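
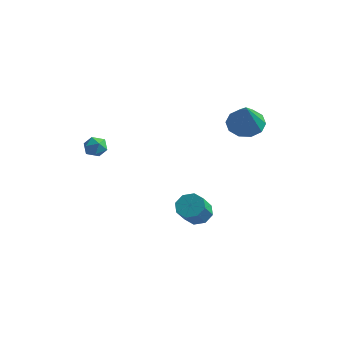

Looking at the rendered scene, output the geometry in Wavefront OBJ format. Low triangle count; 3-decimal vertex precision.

v -1.891 -2.283 2.664
v -1.273 -2.363 2.889
v -1.807 -3.197 2.111
v -1.189 -3.277 2.336
v -1.702 -3.335 2.75
v -1.754 -2.77 3.092
v -1.326 -2.79 1.908
v -1.378 -2.225 2.25
v -0.924 -2.676 2.421
v -1.156 -3.013 2.942
v -1.924 -2.547 2.058
v -2.156 -2.884 2.579
v 3.135 3.474 2.653
v 4.075 3.439 2.313
v 3.725 2.466 4.387
v 4.009 3.96 2.639
v 3.609 4.296 2.97
v 3.028 4.317 3.18
v 2.488 4.017 3.189
v 2.195 3.509 2.993
v 2.261 2.988 2.668
v 2.661 2.652 2.337
v 3.242 2.631 2.127
v 3.782 2.931 2.118
v 1.638 1.465 -3.341
v 2.426 1.598 -3.315
v 2.551 0.648 -2.253
v 1.762 0.515 -2.279
v 2.113 1.971 -2.944
v 2.238 1.022 -1.882
v 1.522 2.048 -2.806
v 1.646 1.099 -1.744
v 0.998 1.783 -2.981
v 1.123 0.834 -1.919
v 0.849 1.332 -3.367
v 0.974 0.382 -2.305
v 1.162 0.958 -3.738
v 1.287 0.009 -2.676
v 1.754 0.881 -3.876
v 1.878 -0.068 -2.814
v 2.277 1.146 -3.701
v 2.402 0.197 -2.639
f 1 12 6
f 1 6 2
f 1 2 8
f 1 8 11
f 1 11 12
f 2 6 10
f 6 12 5
f 12 11 3
f 11 8 7
f 8 2 9
f 4 10 5
f 4 5 3
f 4 3 7
f 4 7 9
f 4 9 10
f 5 10 6
f 3 5 12
f 7 3 11
f 9 7 8
f 10 9 2
f 14 13 16
f 14 16 15
f 16 13 17
f 16 17 15
f 17 13 18
f 17 18 15
f 18 13 19
f 18 19 15
f 19 13 20
f 19 20 15
f 20 13 21
f 20 21 15
f 21 13 22
f 21 22 15
f 22 13 23
f 22 23 15
f 23 13 24
f 23 24 15
f 24 13 14
f 24 14 15
f 26 25 29
f 26 29 27
f 27 29 30
f 27 30 28
f 29 25 31
f 29 31 30
f 30 31 32
f 30 32 28
f 31 25 33
f 31 33 32
f 32 33 34
f 32 34 28
f 33 25 35
f 33 35 34
f 34 35 36
f 34 36 28
f 35 25 37
f 35 37 36
f 36 37 38
f 36 38 28
f 37 25 39
f 37 39 38
f 38 39 40
f 38 40 28
f 39 25 41
f 39 41 40
f 40 41 42
f 40 42 28
f 41 25 26
f 41 26 42
f 42 26 27
f 42 27 28



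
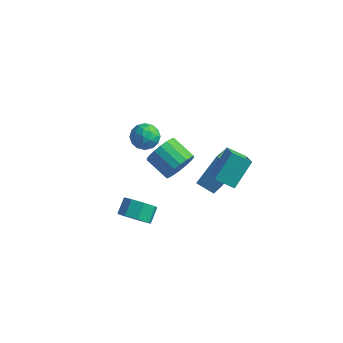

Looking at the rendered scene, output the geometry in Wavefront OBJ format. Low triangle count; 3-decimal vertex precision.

v -1.061 0.664 -3.127
v -0.598 1.051 -2.293
v -2.035 1.364 -1.639
v -2.499 0.976 -2.473
v -0.641 1.418 -2.564
v -2.079 1.73 -1.911
v -0.768 1.635 -2.948
v -2.206 1.947 -2.294
v -0.953 1.66 -3.366
v -2.391 1.972 -2.712
v -1.16 1.487 -3.738
v -2.597 1.8 -3.084
v -1.347 1.152 -3.988
v -2.784 1.464 -3.334
v -1.477 0.72 -4.068
v -2.915 1.032 -3.414
v -1.525 0.276 -3.961
v -2.962 0.589 -3.307
v -1.481 -0.09 -3.689
v -2.919 0.222 -3.036
v -1.354 -0.307 -3.306
v -2.792 0.005 -2.652
v -1.169 -0.332 -2.888
v -2.607 -0.02 -2.234
v -0.963 -0.16 -2.516
v -2.4 0.153 -1.862
v -0.776 0.176 -2.266
v -2.213 0.488 -1.612
v -0.645 0.608 -2.186
v -2.083 0.92 -1.532
v -4.33 2.569 -3.008
v -3.846 2.452 -2.24
v -4.114 1.148 -3.36
v -3.63 1.031 -2.592
v -4.532 1.177 -2.546
v -4.665 2.056 -2.329
v -3.295 1.544 -3.271
v -3.428 2.423 -3.054
v -3.206 1.819 -2.403
v -3.97 1.592 -1.955
v -3.99 2.008 -3.645
v -4.754 1.781 -3.197
v -4.107 2.635 -2.593
v -3.853 0.965 -3.007
v -4.383 1.05 -2.98
v -4.099 0.982 -2.529
v -4.589 2.402 -2.645
v -4.304 2.334 -2.194
v -4.707 1.584 -2.374
v -3.656 1.266 -3.406
v -3.371 1.198 -2.955
v -3.861 2.618 -3.071
v -3.577 2.55 -2.62
v -3.253 2.016 -3.226
v -3.446 2.195 -2.238
v -3.319 1.359 -2.445
v -3.122 1.661 -2.844
v -3.201 2.178 -2.716
v -3.896 2.061 -1.975
v -3.769 1.226 -2.181
v -4.299 1.312 -2.154
v -4.377 1.828 -2.026
v -3.519 1.689 -2.07
v -4.191 2.374 -3.419
v -4.064 1.539 -3.625
v -3.583 1.772 -3.574
v -3.661 2.288 -3.446
v -4.641 2.241 -3.155
v -4.514 1.405 -3.362
v -4.759 1.422 -2.884
v -4.838 1.939 -2.756
v -4.441 1.911 -3.53
v 0.354 -0.076 -3.174
v 0.962 1.059 -1.452
v 0.004 1.555 -4.125
v 0.613 2.69 -2.403
v 1.427 -0.07 -3.557
v 2.036 1.065 -1.835
v 1.078 1.561 -4.508
v 1.686 2.696 -2.786
v -1.137 -4.094 -3.46
v -0.619 -4.546 -2.804
v -0.705 -3.717 -2.165
v -1.223 -3.266 -2.82
v -0.21 -4.152 -3.258
v -0.297 -3.324 -2.619
v -0.344 -3.725 -3.831
v -0.431 -2.896 -3.192
v -0.943 -3.514 -4.186
v -1.029 -2.685 -3.547
v -1.655 -3.643 -4.115
v -1.741 -2.814 -3.476
v -2.063 -4.036 -3.661
v -2.15 -3.208 -3.022
v -1.929 -4.464 -3.088
v -2.016 -3.635 -2.449
v -1.331 -4.675 -2.733
v -1.417 -3.846 -2.094
v 1.961 -1.55 -0.109
v 2.801 -2.544 0.733
v 2.248 -0.24 1.151
v 3.089 -1.233 1.992
v 2.951 -1.207 -0.692
v 3.792 -2.2 0.149
v 3.239 0.104 0.567
v 4.079 -0.89 1.409
f 2 1 5
f 2 5 3
f 3 5 6
f 3 6 4
f 5 1 7
f 5 7 6
f 6 7 8
f 6 8 4
f 7 1 9
f 7 9 8
f 8 9 10
f 8 10 4
f 9 1 11
f 9 11 10
f 10 11 12
f 10 12 4
f 11 1 13
f 11 13 12
f 12 13 14
f 12 14 4
f 13 1 15
f 13 15 14
f 14 15 16
f 14 16 4
f 15 1 17
f 15 17 16
f 16 17 18
f 16 18 4
f 17 1 19
f 17 19 18
f 18 19 20
f 18 20 4
f 19 1 21
f 19 21 20
f 20 21 22
f 20 22 4
f 21 1 23
f 21 23 22
f 22 23 24
f 22 24 4
f 23 1 25
f 23 25 24
f 24 25 26
f 24 26 4
f 25 1 27
f 25 27 26
f 26 27 28
f 26 28 4
f 27 1 29
f 27 29 28
f 28 29 30
f 28 30 4
f 29 1 2
f 29 2 30
f 30 2 3
f 30 3 4
f 31 68 47
f 68 42 71
f 47 71 36
f 68 71 47
f 31 47 43
f 47 36 48
f 43 48 32
f 47 48 43
f 31 43 52
f 43 32 53
f 52 53 38
f 43 53 52
f 31 52 64
f 52 38 67
f 64 67 41
f 52 67 64
f 31 64 68
f 64 41 72
f 68 72 42
f 64 72 68
f 32 48 59
f 48 36 62
f 59 62 40
f 48 62 59
f 36 71 49
f 71 42 70
f 49 70 35
f 71 70 49
f 42 72 69
f 72 41 65
f 69 65 33
f 72 65 69
f 41 67 66
f 67 38 54
f 66 54 37
f 67 54 66
f 38 53 58
f 53 32 55
f 58 55 39
f 53 55 58
f 34 60 46
f 60 40 61
f 46 61 35
f 60 61 46
f 34 46 44
f 46 35 45
f 44 45 33
f 46 45 44
f 34 44 51
f 44 33 50
f 51 50 37
f 44 50 51
f 34 51 56
f 51 37 57
f 56 57 39
f 51 57 56
f 34 56 60
f 56 39 63
f 60 63 40
f 56 63 60
f 35 61 49
f 61 40 62
f 49 62 36
f 61 62 49
f 33 45 69
f 45 35 70
f 69 70 42
f 45 70 69
f 37 50 66
f 50 33 65
f 66 65 41
f 50 65 66
f 39 57 58
f 57 37 54
f 58 54 38
f 57 54 58
f 40 63 59
f 63 39 55
f 59 55 32
f 63 55 59
f 74 76 73
f 77 74 73
f 73 76 75
f 75 77 73
f 74 80 76
f 78 74 77
f 78 80 74
f 76 80 75
f 79 77 75
f 75 80 79
f 79 78 77
f 80 78 79
f 82 81 85
f 82 85 83
f 83 85 86
f 83 86 84
f 85 81 87
f 85 87 86
f 86 87 88
f 86 88 84
f 87 81 89
f 87 89 88
f 88 89 90
f 88 90 84
f 89 81 91
f 89 91 90
f 90 91 92
f 90 92 84
f 91 81 93
f 91 93 92
f 92 93 94
f 92 94 84
f 93 81 95
f 93 95 94
f 94 95 96
f 94 96 84
f 95 81 97
f 95 97 96
f 96 97 98
f 96 98 84
f 97 81 82
f 97 82 98
f 98 82 83
f 98 83 84
f 100 102 99
f 103 100 99
f 99 102 101
f 101 103 99
f 100 106 102
f 104 100 103
f 104 106 100
f 102 106 101
f 105 103 101
f 101 106 105
f 105 104 103
f 106 104 105



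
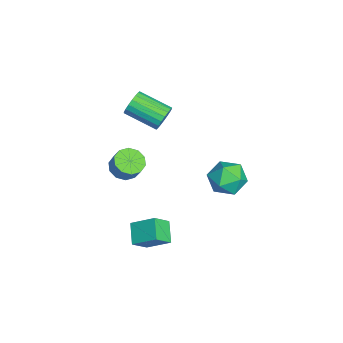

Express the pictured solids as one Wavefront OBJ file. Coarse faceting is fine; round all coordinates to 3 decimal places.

v -3.827 -4.059 -2.3
v -3.283 -3.496 -2.764
v -2.81 -3.178 -1.824
v -3.353 -3.741 -1.36
v -3.749 -3.213 -2.626
v -3.275 -2.895 -1.685
v -4.244 -3.253 -2.363
v -3.771 -2.935 -1.422
v -4.58 -3.601 -2.076
v -4.107 -3.283 -1.135
v -4.628 -4.124 -1.875
v -4.155 -3.806 -0.934
v -4.37 -4.622 -1.836
v -3.897 -4.304 -0.896
v -3.905 -4.905 -1.975
v -3.431 -4.587 -1.034
v -3.409 -4.865 -2.238
v -2.936 -4.547 -1.297
v -3.073 -4.517 -2.525
v -2.6 -4.199 -1.584
v -3.025 -3.994 -2.726
v -2.552 -3.676 -1.785
v 3.129 -2.98 -2.576
v 2.003 -3.04 -1.891
v 3.558 -1.744 -1.763
v 2.432 -1.804 -1.078
v 3.688 -3.736 -1.722
v 2.562 -3.796 -1.037
v 4.117 -2.5 -0.909
v 2.991 -2.56 -0.224
v 1.845 1.849 3.002
v 2.958 1.776 2.789
v 1.522 0.524 1.771
v 2.635 0.451 1.558
v 2.226 0.107 2.559
v 2.425 0.926 3.32
v 2.055 1.374 1.24
v 2.254 2.193 2.001
v 3.088 1.483 1.7
v 3.193 0.7 2.515
v 1.287 1.6 2.045
v 1.392 0.817 2.86
v -2.275 -1.906 3.196
v -1.771 -1.893 3.817
v -2.601 -3.582 4.525
v -3.105 -3.594 3.904
v -2.049 -1.706 3.937
v -2.879 -3.395 4.645
v -2.372 -1.559 3.91
v -3.202 -3.247 4.618
v -2.676 -1.48 3.742
v -3.506 -3.168 4.45
v -2.9 -1.486 3.466
v -3.73 -3.174 4.173
v -3.001 -1.574 3.136
v -3.831 -3.263 3.843
v -2.957 -1.729 2.818
v -3.787 -3.417 3.526
v -2.779 -1.918 2.575
v -3.609 -3.607 3.283
v -2.501 -2.105 2.455
v -3.331 -3.794 3.163
v -2.178 -2.253 2.482
v -3.008 -3.941 3.19
v -1.874 -2.332 2.65
v -2.704 -4.02 3.358
v -1.65 -2.326 2.927
v -2.48 -4.014 3.634
v -1.549 -2.237 3.257
v -2.379 -3.926 3.964
v -1.593 -2.083 3.574
v -2.423 -3.771 4.282
f 2 1 5
f 2 5 3
f 3 5 6
f 3 6 4
f 5 1 7
f 5 7 6
f 6 7 8
f 6 8 4
f 7 1 9
f 7 9 8
f 8 9 10
f 8 10 4
f 9 1 11
f 9 11 10
f 10 11 12
f 10 12 4
f 11 1 13
f 11 13 12
f 12 13 14
f 12 14 4
f 13 1 15
f 13 15 14
f 14 15 16
f 14 16 4
f 15 1 17
f 15 17 16
f 16 17 18
f 16 18 4
f 17 1 19
f 17 19 18
f 18 19 20
f 18 20 4
f 19 1 21
f 19 21 20
f 20 21 22
f 20 22 4
f 21 1 2
f 21 2 22
f 22 2 3
f 22 3 4
f 24 26 23
f 27 24 23
f 23 26 25
f 25 27 23
f 24 30 26
f 28 24 27
f 28 30 24
f 26 30 25
f 29 27 25
f 25 30 29
f 29 28 27
f 30 28 29
f 31 42 36
f 31 36 32
f 31 32 38
f 31 38 41
f 31 41 42
f 32 36 40
f 36 42 35
f 42 41 33
f 41 38 37
f 38 32 39
f 34 40 35
f 34 35 33
f 34 33 37
f 34 37 39
f 34 39 40
f 35 40 36
f 33 35 42
f 37 33 41
f 39 37 38
f 40 39 32
f 44 43 47
f 44 47 45
f 45 47 48
f 45 48 46
f 47 43 49
f 47 49 48
f 48 49 50
f 48 50 46
f 49 43 51
f 49 51 50
f 50 51 52
f 50 52 46
f 51 43 53
f 51 53 52
f 52 53 54
f 52 54 46
f 53 43 55
f 53 55 54
f 54 55 56
f 54 56 46
f 55 43 57
f 55 57 56
f 56 57 58
f 56 58 46
f 57 43 59
f 57 59 58
f 58 59 60
f 58 60 46
f 59 43 61
f 59 61 60
f 60 61 62
f 60 62 46
f 61 43 63
f 61 63 62
f 62 63 64
f 62 64 46
f 63 43 65
f 63 65 64
f 64 65 66
f 64 66 46
f 65 43 67
f 65 67 66
f 66 67 68
f 66 68 46
f 67 43 69
f 67 69 68
f 68 69 70
f 68 70 46
f 69 43 71
f 69 71 70
f 70 71 72
f 70 72 46
f 71 43 44
f 71 44 72
f 72 44 45
f 72 45 46



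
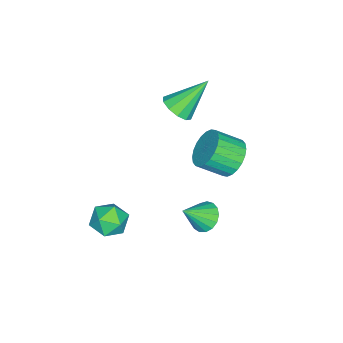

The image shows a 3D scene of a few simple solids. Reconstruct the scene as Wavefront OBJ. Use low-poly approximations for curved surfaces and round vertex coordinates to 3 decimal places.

v 3.811 -0.716 -3.352
v 4.472 -1.202 -3.088
v 2.928 -1.538 -2.652
v 3.589 -2.024 -2.388
v 3.499 -1.22 -2.089
v 4.045 -0.712 -2.522
v 3.355 -2.028 -3.218
v 3.901 -1.52 -3.651
v 4.191 -2.013 -3.005
v 4.279 -1.514 -2.308
v 3.121 -1.226 -3.432
v 3.209 -0.727 -2.735
v 2.402 2.151 -2.365
v 2.877 2.677 -2.4
v 3.158 1.529 -1.435
v 2.662 2.778 -2.157
v 2.387 2.735 -1.962
v 2.115 2.559 -1.859
v 1.91 2.289 -1.872
v 1.816 1.987 -1.998
v 1.857 1.723 -2.208
v 2.023 1.557 -2.454
v 2.276 1.527 -2.679
v 2.557 1.64 -2.833
v 2.803 1.87 -2.879
v 2.957 2.164 -2.807
v 2.984 2.456 -2.634
v -1.202 -0.638 0.172
v -0.602 -0.732 0.645
v -2.138 0.318 1.548
v -0.538 -0.326 0.406
v -0.728 -0.038 0.077
v -1.099 0.019 -0.215
v -1.509 -0.174 -0.36
v -1.802 -0.544 -0.302
v -1.865 -0.951 -0.062
v -1.675 -1.238 0.266
v -1.305 -1.296 0.559
v -0.894 -1.103 0.703
v -1.18 1.838 -2.161
v -0.426 2.353 -1.983
v 0.074 1.357 -1.222
v -0.68 0.842 -1.399
v -0.645 2.451 -1.711
v -0.144 1.455 -0.949
v -0.945 2.456 -1.507
v -0.444 1.46 -0.746
v -1.281 2.367 -1.402
v -0.78 1.371 -0.641
v -1.602 2.197 -1.413
v -1.101 1.201 -0.652
v -1.858 1.973 -1.538
v -1.357 0.977 -0.777
v -2.011 1.728 -1.758
v -1.51 0.732 -0.996
v -2.038 1.5 -2.039
v -1.537 0.504 -1.277
v -1.934 1.323 -2.338
v -1.434 0.327 -1.577
v -1.716 1.225 -2.611
v -1.215 0.229 -1.849
v -1.416 1.22 -2.814
v -0.915 0.224 -2.053
v -1.08 1.309 -2.919
v -0.579 0.313 -2.158
v -0.759 1.479 -2.908
v -0.258 0.483 -2.147
v -0.503 1.703 -2.783
v -0.002 0.707 -2.022
v -0.35 1.948 -2.564
v 0.151 0.952 -1.802
v -0.323 2.176 -2.283
v 0.178 1.18 -1.521
f 1 12 6
f 1 6 2
f 1 2 8
f 1 8 11
f 1 11 12
f 2 6 10
f 6 12 5
f 12 11 3
f 11 8 7
f 8 2 9
f 4 10 5
f 4 5 3
f 4 3 7
f 4 7 9
f 4 9 10
f 5 10 6
f 3 5 12
f 7 3 11
f 9 7 8
f 10 9 2
f 14 13 16
f 14 16 15
f 16 13 17
f 16 17 15
f 17 13 18
f 17 18 15
f 18 13 19
f 18 19 15
f 19 13 20
f 19 20 15
f 20 13 21
f 20 21 15
f 21 13 22
f 21 22 15
f 22 13 23
f 22 23 15
f 23 13 24
f 23 24 15
f 24 13 25
f 24 25 15
f 25 13 26
f 25 26 15
f 26 13 27
f 26 27 15
f 27 13 14
f 27 14 15
f 29 28 31
f 29 31 30
f 31 28 32
f 31 32 30
f 32 28 33
f 32 33 30
f 33 28 34
f 33 34 30
f 34 28 35
f 34 35 30
f 35 28 36
f 35 36 30
f 36 28 37
f 36 37 30
f 37 28 38
f 37 38 30
f 38 28 39
f 38 39 30
f 39 28 29
f 39 29 30
f 41 40 44
f 41 44 42
f 42 44 45
f 42 45 43
f 44 40 46
f 44 46 45
f 45 46 47
f 45 47 43
f 46 40 48
f 46 48 47
f 47 48 49
f 47 49 43
f 48 40 50
f 48 50 49
f 49 50 51
f 49 51 43
f 50 40 52
f 50 52 51
f 51 52 53
f 51 53 43
f 52 40 54
f 52 54 53
f 53 54 55
f 53 55 43
f 54 40 56
f 54 56 55
f 55 56 57
f 55 57 43
f 56 40 58
f 56 58 57
f 57 58 59
f 57 59 43
f 58 40 60
f 58 60 59
f 59 60 61
f 59 61 43
f 60 40 62
f 60 62 61
f 61 62 63
f 61 63 43
f 62 40 64
f 62 64 63
f 63 64 65
f 63 65 43
f 64 40 66
f 64 66 65
f 65 66 67
f 65 67 43
f 66 40 68
f 66 68 67
f 67 68 69
f 67 69 43
f 68 40 70
f 68 70 69
f 69 70 71
f 69 71 43
f 70 40 72
f 70 72 71
f 71 72 73
f 71 73 43
f 72 40 41
f 72 41 73
f 73 41 42
f 73 42 43



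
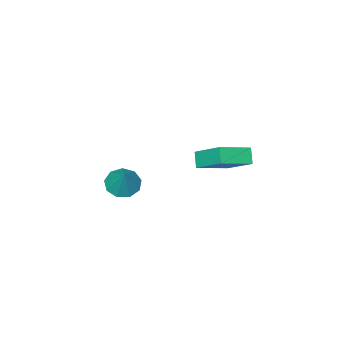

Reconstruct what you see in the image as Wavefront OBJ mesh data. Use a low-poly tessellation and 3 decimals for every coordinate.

v 1.153 -4.327 -0.946
v 1.898 -3.964 -1.468
v 1.767 -3.473 0.526
v 1.375 -3.545 -1.493
v 0.748 -3.492 -1.262
v 0.31 -3.831 -0.883
v 0.267 -4.401 -0.534
v 0.638 -4.937 -0.377
v 1.25 -5.188 -0.487
v 1.816 -5.036 -0.812
v 2.072 -4.552 -1.199
v -0.988 1.063 3.265
v 0.761 0.637 3.935
v -1.041 2.718 4.456
v 0.707 2.293 5.126
v -0.587 1.587 2.554
v 1.161 1.162 3.224
v -0.641 3.243 3.745
v 1.108 2.817 4.415
f 2 1 4
f 2 4 3
f 4 1 5
f 4 5 3
f 5 1 6
f 5 6 3
f 6 1 7
f 6 7 3
f 7 1 8
f 7 8 3
f 8 1 9
f 8 9 3
f 9 1 10
f 9 10 3
f 10 1 11
f 10 11 3
f 11 1 2
f 11 2 3
f 13 15 12
f 16 13 12
f 12 15 14
f 14 16 12
f 13 19 15
f 17 13 16
f 17 19 13
f 15 19 14
f 18 16 14
f 14 19 18
f 18 17 16
f 19 17 18



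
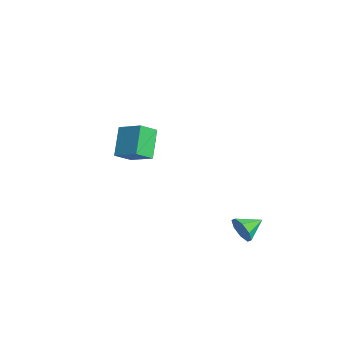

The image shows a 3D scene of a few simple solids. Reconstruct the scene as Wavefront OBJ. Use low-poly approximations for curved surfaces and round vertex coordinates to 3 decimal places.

v 0.645 -1.97 2.858
v 0.875 -2.713 3.368
v 1.557 -1.366 3.327
v 1.787 -2.109 3.837
v 1.493 -2.431 1.803
v 1.723 -3.174 2.313
v 2.405 -1.827 2.272
v 2.635 -2.57 2.782
v -1.997 -0.755 0.411
v -1.53 -0.415 0.948
v -1.69 -1.905 0.872
v -1.223 -1.565 1.409
v -2.006 -1.483 1.459
v -2.196 -0.773 1.174
v -1.024 -1.547 0.646
v -1.214 -0.837 0.361
v -0.929 -0.904 1.093
v -1.536 -0.865 1.596
v -1.684 -1.455 0.224
v -2.291 -1.416 0.727
v -1.791 -0.484 0.639
v -1.429 -1.836 1.181
v -1.889 -1.788 1.21
v -1.615 -1.588 1.526
v -2.182 -0.695 0.772
v -1.908 -0.495 1.087
v -2.187 -1.123 1.388
v -1.312 -1.825 0.733
v -1.038 -1.625 1.048
v -1.605 -0.732 0.294
v -1.331 -0.532 0.61
v -1.033 -1.197 0.432
v -1.163 -0.572 1.04
v -0.982 -1.248 1.311
v -0.865 -1.237 0.863
v -0.977 -0.82 0.695
v -1.52 -0.549 1.335
v -1.339 -1.224 1.606
v -1.799 -1.177 1.636
v -1.911 -0.759 1.468
v -1.166 -0.836 1.421
v -1.881 -1.096 0.214
v -1.7 -1.771 0.485
v -1.309 -1.561 0.352
v -1.421 -1.143 0.184
v -2.238 -1.072 0.509
v -2.057 -1.748 0.78
v -2.243 -1.5 1.125
v -2.355 -1.083 0.957
v -2.054 -1.484 0.399
v 2.896 1.705 -2.287
v 3.221 1.613 -1.708
v 2.684 2.675 -2.013
v 3.529 1.785 -2.08
v 3.466 1.91 -2.573
v 3.069 1.915 -2.899
v 2.572 1.797 -2.865
v 2.264 1.625 -2.493
v 2.327 1.499 -2
v 2.723 1.495 -1.675
f 2 4 1
f 5 2 1
f 1 4 3
f 3 5 1
f 2 8 4
f 6 2 5
f 6 8 2
f 4 8 3
f 7 5 3
f 3 8 7
f 7 6 5
f 8 6 7
f 9 46 25
f 46 20 49
f 25 49 14
f 46 49 25
f 9 25 21
f 25 14 26
f 21 26 10
f 25 26 21
f 9 21 30
f 21 10 31
f 30 31 16
f 21 31 30
f 9 30 42
f 30 16 45
f 42 45 19
f 30 45 42
f 9 42 46
f 42 19 50
f 46 50 20
f 42 50 46
f 10 26 37
f 26 14 40
f 37 40 18
f 26 40 37
f 14 49 27
f 49 20 48
f 27 48 13
f 49 48 27
f 20 50 47
f 50 19 43
f 47 43 11
f 50 43 47
f 19 45 44
f 45 16 32
f 44 32 15
f 45 32 44
f 16 31 36
f 31 10 33
f 36 33 17
f 31 33 36
f 12 38 24
f 38 18 39
f 24 39 13
f 38 39 24
f 12 24 22
f 24 13 23
f 22 23 11
f 24 23 22
f 12 22 29
f 22 11 28
f 29 28 15
f 22 28 29
f 12 29 34
f 29 15 35
f 34 35 17
f 29 35 34
f 12 34 38
f 34 17 41
f 38 41 18
f 34 41 38
f 13 39 27
f 39 18 40
f 27 40 14
f 39 40 27
f 11 23 47
f 23 13 48
f 47 48 20
f 23 48 47
f 15 28 44
f 28 11 43
f 44 43 19
f 28 43 44
f 17 35 36
f 35 15 32
f 36 32 16
f 35 32 36
f 18 41 37
f 41 17 33
f 37 33 10
f 41 33 37
f 52 51 54
f 52 54 53
f 54 51 55
f 54 55 53
f 55 51 56
f 55 56 53
f 56 51 57
f 56 57 53
f 57 51 58
f 57 58 53
f 58 51 59
f 58 59 53
f 59 51 60
f 59 60 53
f 60 51 52
f 60 52 53



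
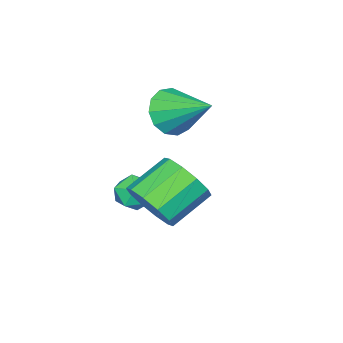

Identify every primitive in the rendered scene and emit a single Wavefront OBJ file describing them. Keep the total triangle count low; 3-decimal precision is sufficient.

v -0.702 0.249 -0.803
v -0.46 -0.05 -0.25
v -1.16 -0.69 -1.11
v -0.918 -0.989 -0.557
v -1.405 -0.527 -0.505
v -1.122 0.053 -0.315
v -0.498 -0.793 -1.045
v -0.215 -0.213 -0.855
v -0.334 -0.694 -0.4
v -0.895 -0.53 -0.066
v -0.725 -0.21 -1.294
v -1.286 -0.046 -0.96
v 0.482 1.242 0.106
v 0.966 1.439 0.802
v -0.218 1.775 1.53
v -0.702 1.578 0.834
v 0.911 1.884 0.506
v -0.273 2.221 1.234
v 0.692 2.085 0.058
v -0.492 2.421 0.786
v 0.393 1.963 -0.372
v -0.791 2.3 0.356
v 0.128 1.566 -0.62
v -1.056 1.902 0.109
v -0.002 1.045 -0.59
v -1.186 1.381 0.138
v 0.053 0.599 -0.294
v -1.131 0.936 0.434
v 0.272 0.399 0.154
v -0.912 0.735 0.882
v 0.571 0.52 0.584
v -0.613 0.857 1.312
v 0.836 0.918 0.831
v -0.348 1.254 1.56
v -2.722 -0.612 1.559
v -2.101 -0.357 1.055
v -2.658 0.852 2.381
v -2.505 -0.222 0.848
v -2.978 -0.212 0.866
v -3.37 -0.328 1.105
v -3.556 -0.535 1.488
v -3.478 -0.766 1.893
v -3.16 -0.948 2.193
v -2.703 -1.024 2.291
v -2.252 -0.968 2.157
v -1.951 -0.8 1.833
v -1.895 -0.572 1.422
f 1 12 6
f 1 6 2
f 1 2 8
f 1 8 11
f 1 11 12
f 2 6 10
f 6 12 5
f 12 11 3
f 11 8 7
f 8 2 9
f 4 10 5
f 4 5 3
f 4 3 7
f 4 7 9
f 4 9 10
f 5 10 6
f 3 5 12
f 7 3 11
f 9 7 8
f 10 9 2
f 14 13 17
f 14 17 15
f 15 17 18
f 15 18 16
f 17 13 19
f 17 19 18
f 18 19 20
f 18 20 16
f 19 13 21
f 19 21 20
f 20 21 22
f 20 22 16
f 21 13 23
f 21 23 22
f 22 23 24
f 22 24 16
f 23 13 25
f 23 25 24
f 24 25 26
f 24 26 16
f 25 13 27
f 25 27 26
f 26 27 28
f 26 28 16
f 27 13 29
f 27 29 28
f 28 29 30
f 28 30 16
f 29 13 31
f 29 31 30
f 30 31 32
f 30 32 16
f 31 13 33
f 31 33 32
f 32 33 34
f 32 34 16
f 33 13 14
f 33 14 34
f 34 14 15
f 34 15 16
f 36 35 38
f 36 38 37
f 38 35 39
f 38 39 37
f 39 35 40
f 39 40 37
f 40 35 41
f 40 41 37
f 41 35 42
f 41 42 37
f 42 35 43
f 42 43 37
f 43 35 44
f 43 44 37
f 44 35 45
f 44 45 37
f 45 35 46
f 45 46 37
f 46 35 47
f 46 47 37
f 47 35 36
f 47 36 37



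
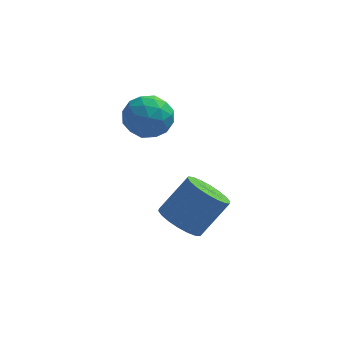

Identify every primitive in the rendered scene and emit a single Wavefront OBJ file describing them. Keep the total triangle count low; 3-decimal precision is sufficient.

v 2.547 1.757 -1.614
v 3.076 1.437 -1.873
v 3.801 1.883 -0.945
v 3.273 2.203 -0.686
v 3.086 1.702 -2.009
v 3.812 2.148 -1.08
v 2.99 1.978 -2.066
v 3.715 2.424 -1.138
v 2.806 2.211 -2.034
v 3.531 2.657 -1.106
v 2.57 2.353 -1.919
v 3.296 2.799 -0.99
v 2.331 2.378 -1.743
v 3.056 2.824 -0.815
v 2.134 2.279 -1.542
v 2.859 2.725 -0.613
v 2.019 2.077 -1.355
v 2.744 2.523 -0.427
v 2.008 1.812 -1.22
v 2.734 2.258 -0.291
v 2.105 1.536 -1.162
v 2.83 1.982 -0.234
v 2.289 1.303 -1.194
v 3.014 1.749 -0.266
v 2.524 1.161 -1.31
v 3.25 1.607 -0.381
v 2.764 1.136 -1.485
v 3.489 1.582 -0.557
v 2.961 1.235 -1.687
v 3.686 1.681 -0.758
v 1.809 3.606 1.779
v 2.343 3.161 1.661
v 1.077 2.839 1.359
v 1.611 2.394 1.241
v 1.415 2.543 1.901
v 1.867 3.017 2.161
v 1.553 2.983 0.859
v 2.005 3.457 1.119
v 2.184 2.776 1.093
v 2.099 2.504 1.737
v 1.321 3.496 1.283
v 1.236 3.224 1.927
v 2.14 3.451 1.757
v 1.28 2.549 1.263
v 1.165 2.637 1.651
v 1.478 2.375 1.582
v 1.861 3.366 2.051
v 2.174 3.105 1.982
v 1.629 2.742 2.123
v 1.246 2.895 1.038
v 1.559 2.634 0.969
v 1.942 3.625 1.438
v 2.255 3.363 1.369
v 1.791 3.258 0.897
v 2.361 2.963 1.354
v 1.931 2.512 1.107
v 1.896 2.858 0.882
v 2.162 3.137 1.035
v 2.31 2.803 1.733
v 1.881 2.353 1.486
v 1.765 2.44 1.874
v 2.031 2.719 2.026
v 2.217 2.577 1.399
v 1.539 3.647 1.534
v 1.11 3.197 1.287
v 1.389 3.281 0.994
v 1.655 3.56 1.146
v 1.489 3.488 1.913
v 1.059 3.037 1.666
v 1.258 2.863 1.985
v 1.524 3.142 2.138
v 1.203 3.423 1.621
f 2 1 5
f 2 5 3
f 3 5 6
f 3 6 4
f 5 1 7
f 5 7 6
f 6 7 8
f 6 8 4
f 7 1 9
f 7 9 8
f 8 9 10
f 8 10 4
f 9 1 11
f 9 11 10
f 10 11 12
f 10 12 4
f 11 1 13
f 11 13 12
f 12 13 14
f 12 14 4
f 13 1 15
f 13 15 14
f 14 15 16
f 14 16 4
f 15 1 17
f 15 17 16
f 16 17 18
f 16 18 4
f 17 1 19
f 17 19 18
f 18 19 20
f 18 20 4
f 19 1 21
f 19 21 20
f 20 21 22
f 20 22 4
f 21 1 23
f 21 23 22
f 22 23 24
f 22 24 4
f 23 1 25
f 23 25 24
f 24 25 26
f 24 26 4
f 25 1 27
f 25 27 26
f 26 27 28
f 26 28 4
f 27 1 29
f 27 29 28
f 28 29 30
f 28 30 4
f 29 1 2
f 29 2 30
f 30 2 3
f 30 3 4
f 31 68 47
f 68 42 71
f 47 71 36
f 68 71 47
f 31 47 43
f 47 36 48
f 43 48 32
f 47 48 43
f 31 43 52
f 43 32 53
f 52 53 38
f 43 53 52
f 31 52 64
f 52 38 67
f 64 67 41
f 52 67 64
f 31 64 68
f 64 41 72
f 68 72 42
f 64 72 68
f 32 48 59
f 48 36 62
f 59 62 40
f 48 62 59
f 36 71 49
f 71 42 70
f 49 70 35
f 71 70 49
f 42 72 69
f 72 41 65
f 69 65 33
f 72 65 69
f 41 67 66
f 67 38 54
f 66 54 37
f 67 54 66
f 38 53 58
f 53 32 55
f 58 55 39
f 53 55 58
f 34 60 46
f 60 40 61
f 46 61 35
f 60 61 46
f 34 46 44
f 46 35 45
f 44 45 33
f 46 45 44
f 34 44 51
f 44 33 50
f 51 50 37
f 44 50 51
f 34 51 56
f 51 37 57
f 56 57 39
f 51 57 56
f 34 56 60
f 56 39 63
f 60 63 40
f 56 63 60
f 35 61 49
f 61 40 62
f 49 62 36
f 61 62 49
f 33 45 69
f 45 35 70
f 69 70 42
f 45 70 69
f 37 50 66
f 50 33 65
f 66 65 41
f 50 65 66
f 39 57 58
f 57 37 54
f 58 54 38
f 57 54 58
f 40 63 59
f 63 39 55
f 59 55 32
f 63 55 59



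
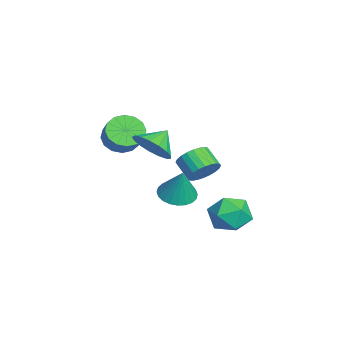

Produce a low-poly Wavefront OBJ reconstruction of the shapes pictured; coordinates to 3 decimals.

v -2.397 1.675 -2.8
v -1.547 2.001 -3.135
v -1.823 1.905 -1.12
v -1.746 2.322 -3.111
v -2.043 2.545 -3.04
v -2.394 2.636 -2.932
v -2.746 2.58 -2.804
v -3.045 2.387 -2.676
v -3.245 2.085 -2.566
v -3.316 1.721 -2.492
v -3.247 1.349 -2.464
v -3.049 1.028 -2.488
v -2.752 0.805 -2.559
v -2.4 0.714 -2.667
v -2.049 0.77 -2.795
v -1.75 0.964 -2.924
v -1.55 1.265 -3.034
v -1.479 1.63 -3.108
v -2.09 -0.936 1.189
v -1.572 -0.441 0.565
v -0.692 -0.25 1.447
v -1.21 -0.744 2.071
v -1.862 -0.109 0.782
v -0.982 0.083 1.663
v -2.213 0.003 1.108
v -1.333 0.194 1.989
v -2.531 -0.138 1.455
v -1.651 0.054 2.337
v -2.731 -0.492 1.732
v -1.851 -0.3 2.614
v -2.759 -0.965 1.863
v -1.879 -0.773 2.745
v -2.608 -1.43 1.813
v -1.728 -1.239 2.695
v -2.318 -1.763 1.597
v -1.438 -1.571 2.478
v -1.967 -1.874 1.271
v -1.087 -1.683 2.152
v -1.649 -1.734 0.923
v -0.769 -1.542 1.805
v -1.449 -1.38 0.646
v -0.569 -1.188 1.528
v -1.421 -0.907 0.515
v -0.541 -0.715 1.397
v 1.322 2.619 0.603
v 1.91 2.314 1.119
v 1.107 1.836 1.753
v 0.518 2.141 1.237
v 1.848 2.604 1.258
v 1.044 2.126 1.892
v 1.705 2.897 1.297
v 0.901 2.418 1.931
v 1.503 3.147 1.231
v 0.7 2.668 1.865
v 1.274 3.316 1.069
v 0.471 2.838 1.703
v 1.053 3.38 0.836
v 0.249 2.901 1.471
v 0.872 3.328 0.568
v 0.068 2.849 1.202
v 0.76 3.168 0.305
v -0.044 2.689 0.939
v 0.733 2.924 0.087
v -0.07 2.446 0.721
v 0.796 2.634 -0.052
v -0.008 2.156 0.582
v 0.939 2.342 -0.091
v 0.135 1.863 0.543
v 1.14 2.092 -0.025
v 0.337 1.613 0.609
v 1.369 1.922 0.137
v 0.566 1.444 0.771
v 1.591 1.859 0.369
v 0.787 1.38 1.004
v 1.772 1.911 0.638
v 0.968 1.432 1.272
v 1.884 2.071 0.901
v 1.08 1.592 1.535
v 3.346 0.181 3.314
v 4.03 0.051 4.074
v 2.714 0.899 4.006
v 4.201 0.441 3.826
v 4.177 0.771 3.46
v 3.962 0.966 3.062
v 3.606 0.981 2.721
v 3.191 0.813 2.516
v 2.811 0.5 2.494
v 2.553 0.113 2.66
v 2.477 -0.257 2.976
v 2.6 -0.528 3.37
v 2.894 -0.636 3.75
v 3.291 -0.557 4.031
v 3.701 -0.309 4.148
v 2.237 4.724 -1.979
v 2.67 4.155 -1.124
v 1.25 3.285 -2.436
v 1.683 2.716 -1.581
v 0.986 3.566 -1.39
v 1.596 4.455 -1.108
v 2.324 2.985 -2.452
v 2.934 3.874 -2.17
v 2.723 3.081 -1.416
v 1.897 3.439 -0.76
v 2.023 4.001 -2.8
v 1.197 4.359 -2.144
f 2 1 4
f 2 4 3
f 4 1 5
f 4 5 3
f 5 1 6
f 5 6 3
f 6 1 7
f 6 7 3
f 7 1 8
f 7 8 3
f 8 1 9
f 8 9 3
f 9 1 10
f 9 10 3
f 10 1 11
f 10 11 3
f 11 1 12
f 11 12 3
f 12 1 13
f 12 13 3
f 13 1 14
f 13 14 3
f 14 1 15
f 14 15 3
f 15 1 16
f 15 16 3
f 16 1 17
f 16 17 3
f 17 1 18
f 17 18 3
f 18 1 2
f 18 2 3
f 20 19 23
f 20 23 21
f 21 23 24
f 21 24 22
f 23 19 25
f 23 25 24
f 24 25 26
f 24 26 22
f 25 19 27
f 25 27 26
f 26 27 28
f 26 28 22
f 27 19 29
f 27 29 28
f 28 29 30
f 28 30 22
f 29 19 31
f 29 31 30
f 30 31 32
f 30 32 22
f 31 19 33
f 31 33 32
f 32 33 34
f 32 34 22
f 33 19 35
f 33 35 34
f 34 35 36
f 34 36 22
f 35 19 37
f 35 37 36
f 36 37 38
f 36 38 22
f 37 19 39
f 37 39 38
f 38 39 40
f 38 40 22
f 39 19 41
f 39 41 40
f 40 41 42
f 40 42 22
f 41 19 43
f 41 43 42
f 42 43 44
f 42 44 22
f 43 19 20
f 43 20 44
f 44 20 21
f 44 21 22
f 46 45 49
f 46 49 47
f 47 49 50
f 47 50 48
f 49 45 51
f 49 51 50
f 50 51 52
f 50 52 48
f 51 45 53
f 51 53 52
f 52 53 54
f 52 54 48
f 53 45 55
f 53 55 54
f 54 55 56
f 54 56 48
f 55 45 57
f 55 57 56
f 56 57 58
f 56 58 48
f 57 45 59
f 57 59 58
f 58 59 60
f 58 60 48
f 59 45 61
f 59 61 60
f 60 61 62
f 60 62 48
f 61 45 63
f 61 63 62
f 62 63 64
f 62 64 48
f 63 45 65
f 63 65 64
f 64 65 66
f 64 66 48
f 65 45 67
f 65 67 66
f 66 67 68
f 66 68 48
f 67 45 69
f 67 69 68
f 68 69 70
f 68 70 48
f 69 45 71
f 69 71 70
f 70 71 72
f 70 72 48
f 71 45 73
f 71 73 72
f 72 73 74
f 72 74 48
f 73 45 75
f 73 75 74
f 74 75 76
f 74 76 48
f 75 45 77
f 75 77 76
f 76 77 78
f 76 78 48
f 77 45 46
f 77 46 78
f 78 46 47
f 78 47 48
f 80 79 82
f 80 82 81
f 82 79 83
f 82 83 81
f 83 79 84
f 83 84 81
f 84 79 85
f 84 85 81
f 85 79 86
f 85 86 81
f 86 79 87
f 86 87 81
f 87 79 88
f 87 88 81
f 88 79 89
f 88 89 81
f 89 79 90
f 89 90 81
f 90 79 91
f 90 91 81
f 91 79 92
f 91 92 81
f 92 79 93
f 92 93 81
f 93 79 80
f 93 80 81
f 94 105 99
f 94 99 95
f 94 95 101
f 94 101 104
f 94 104 105
f 95 99 103
f 99 105 98
f 105 104 96
f 104 101 100
f 101 95 102
f 97 103 98
f 97 98 96
f 97 96 100
f 97 100 102
f 97 102 103
f 98 103 99
f 96 98 105
f 100 96 104
f 102 100 101
f 103 102 95



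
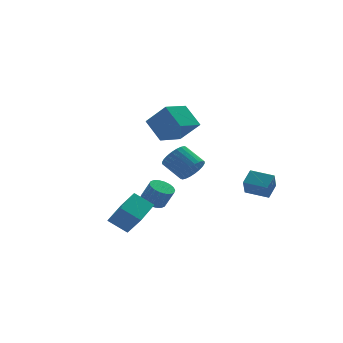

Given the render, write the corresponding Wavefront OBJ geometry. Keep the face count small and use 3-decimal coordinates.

v -0.004 -3.523 -0.046
v 0.619 -2.967 -0.324
v -0.013 -1.862 0.469
v -0.636 -2.417 0.746
v 0.381 -2.928 -0.568
v -0.251 -1.823 0.225
v 0.084 -2.98 -0.733
v -0.548 -1.874 0.06
v -0.226 -3.114 -0.793
v -0.858 -2.008 -0.001
v -0.502 -3.31 -0.74
v -1.134 -2.205 0.053
v -0.703 -3.539 -0.581
v -1.335 -2.434 0.212
v -0.797 -3.765 -0.34
v -1.429 -2.66 0.452
v -0.771 -3.955 -0.055
v -1.403 -2.849 0.738
v -0.627 -4.078 0.231
v -1.259 -2.973 1.024
v -0.389 -4.117 0.475
v -1.021 -3.012 1.268
v -0.092 -4.066 0.64
v -0.724 -2.96 1.433
v 0.218 -3.932 0.701
v -0.414 -2.826 1.493
v 0.494 -3.735 0.647
v -0.138 -2.63 1.44
v 0.695 -3.506 0.488
v 0.063 -2.401 1.281
v 0.789 -3.28 0.248
v 0.157 -2.175 1.04
v 0.763 -3.091 -0.038
v 0.131 -1.985 0.755
v -3.408 -2.566 -4.582
v -2.984 -3.497 -3.339
v -4.325 -1.927 -3.79
v -3.901 -2.859 -2.547
v -2.179 -1.381 -4.113
v -1.755 -2.313 -2.87
v -3.096 -0.743 -3.321
v -2.672 -1.674 -2.078
v 2.915 -3.633 -1.384
v 3.612 -3.027 -0.805
v 3.281 -3.069 -2.414
v 3.978 -2.463 -1.835
v 3.922 -4.617 -1.565
v 4.619 -4.011 -0.986
v 4.288 -4.053 -2.595
v 4.985 -3.447 -2.016
v -0.269 1.716 -4.427
v 0.436 1.54 -4.735
v 0.855 1.128 -3.542
v 0.149 1.304 -3.233
v 0.477 1.874 -4.634
v 0.895 1.462 -3.44
v 0.369 2.177 -4.492
v 0.788 1.765 -3.298
v 0.135 2.389 -4.336
v 0.554 1.977 -3.143
v -0.179 2.467 -4.199
v 0.24 2.055 -3.006
v -0.511 2.397 -4.107
v -0.092 1.985 -2.914
v -0.795 2.192 -4.078
v -0.376 1.78 -2.885
v -0.975 1.892 -4.118
v -0.556 1.48 -2.925
v -1.015 1.558 -4.22
v -0.597 1.146 -3.026
v -0.908 1.255 -4.362
v -0.489 0.843 -3.168
v -0.674 1.043 -4.517
v -0.255 0.631 -3.324
v -0.36 0.965 -4.654
v 0.059 0.553 -3.461
v -0.028 1.035 -4.746
v 0.391 0.623 -3.553
v 0.256 1.24 -4.775
v 0.675 0.828 -3.582
v 0.249 1.873 0.204
v -0.144 3.121 1.32
v 1.823 2.748 -0.22
v 1.429 3.996 0.895
v 1.111 0.964 1.525
v 0.717 2.212 2.64
v 2.684 1.839 1.1
v 2.291 3.087 2.216
f 2 1 5
f 2 5 3
f 3 5 6
f 3 6 4
f 5 1 7
f 5 7 6
f 6 7 8
f 6 8 4
f 7 1 9
f 7 9 8
f 8 9 10
f 8 10 4
f 9 1 11
f 9 11 10
f 10 11 12
f 10 12 4
f 11 1 13
f 11 13 12
f 12 13 14
f 12 14 4
f 13 1 15
f 13 15 14
f 14 15 16
f 14 16 4
f 15 1 17
f 15 17 16
f 16 17 18
f 16 18 4
f 17 1 19
f 17 19 18
f 18 19 20
f 18 20 4
f 19 1 21
f 19 21 20
f 20 21 22
f 20 22 4
f 21 1 23
f 21 23 22
f 22 23 24
f 22 24 4
f 23 1 25
f 23 25 24
f 24 25 26
f 24 26 4
f 25 1 27
f 25 27 26
f 26 27 28
f 26 28 4
f 27 1 29
f 27 29 28
f 28 29 30
f 28 30 4
f 29 1 31
f 29 31 30
f 30 31 32
f 30 32 4
f 31 1 33
f 31 33 32
f 32 33 34
f 32 34 4
f 33 1 2
f 33 2 34
f 34 2 3
f 34 3 4
f 36 38 35
f 39 36 35
f 35 38 37
f 37 39 35
f 36 42 38
f 40 36 39
f 40 42 36
f 38 42 37
f 41 39 37
f 37 42 41
f 41 40 39
f 42 40 41
f 44 46 43
f 47 44 43
f 43 46 45
f 45 47 43
f 44 50 46
f 48 44 47
f 48 50 44
f 46 50 45
f 49 47 45
f 45 50 49
f 49 48 47
f 50 48 49
f 52 51 55
f 52 55 53
f 53 55 56
f 53 56 54
f 55 51 57
f 55 57 56
f 56 57 58
f 56 58 54
f 57 51 59
f 57 59 58
f 58 59 60
f 58 60 54
f 59 51 61
f 59 61 60
f 60 61 62
f 60 62 54
f 61 51 63
f 61 63 62
f 62 63 64
f 62 64 54
f 63 51 65
f 63 65 64
f 64 65 66
f 64 66 54
f 65 51 67
f 65 67 66
f 66 67 68
f 66 68 54
f 67 51 69
f 67 69 68
f 68 69 70
f 68 70 54
f 69 51 71
f 69 71 70
f 70 71 72
f 70 72 54
f 71 51 73
f 71 73 72
f 72 73 74
f 72 74 54
f 73 51 75
f 73 75 74
f 74 75 76
f 74 76 54
f 75 51 77
f 75 77 76
f 76 77 78
f 76 78 54
f 77 51 79
f 77 79 78
f 78 79 80
f 78 80 54
f 79 51 52
f 79 52 80
f 80 52 53
f 80 53 54
f 82 84 81
f 85 82 81
f 81 84 83
f 83 85 81
f 82 88 84
f 86 82 85
f 86 88 82
f 84 88 83
f 87 85 83
f 83 88 87
f 87 86 85
f 88 86 87



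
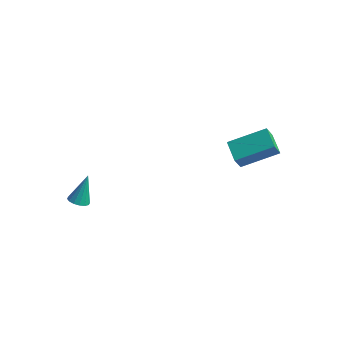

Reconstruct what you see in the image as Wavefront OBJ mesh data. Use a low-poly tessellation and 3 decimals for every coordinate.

v 2.026 2.117 -0.988
v 1.961 1.606 -0.039
v 3.456 3.293 -0.257
v 3.39 2.782 0.692
v 2.81 1.378 -1.332
v 2.744 0.867 -0.383
v 4.239 2.554 -0.601
v 4.174 2.043 0.348
v -2.921 -3.627 -2.259
v -2.476 -3.374 -2.432
v -2.819 -2.893 -0.921
v -2.688 -3.207 -2.507
v -2.962 -3.153 -2.516
v -3.225 -3.226 -2.456
v -3.407 -3.406 -2.343
v -3.458 -3.645 -2.208
v -3.366 -3.88 -2.087
v -3.154 -4.046 -2.012
v -2.88 -4.1 -2.003
v -2.617 -4.028 -2.063
v -2.435 -3.847 -2.175
v -2.384 -3.608 -2.311
f 2 4 1
f 5 2 1
f 1 4 3
f 3 5 1
f 2 8 4
f 6 2 5
f 6 8 2
f 4 8 3
f 7 5 3
f 3 8 7
f 7 6 5
f 8 6 7
f 10 9 12
f 10 12 11
f 12 9 13
f 12 13 11
f 13 9 14
f 13 14 11
f 14 9 15
f 14 15 11
f 15 9 16
f 15 16 11
f 16 9 17
f 16 17 11
f 17 9 18
f 17 18 11
f 18 9 19
f 18 19 11
f 19 9 20
f 19 20 11
f 20 9 21
f 20 21 11
f 21 9 22
f 21 22 11
f 22 9 10
f 22 10 11



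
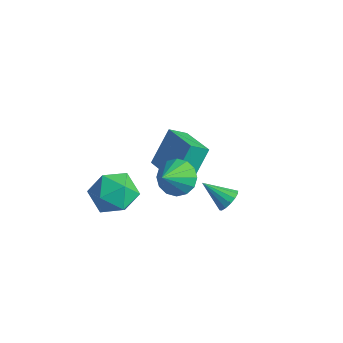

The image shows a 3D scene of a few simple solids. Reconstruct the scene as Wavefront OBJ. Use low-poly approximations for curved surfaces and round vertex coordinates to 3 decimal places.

v -1.819 0.276 -2.006
v -0.987 -0.495 -1.78
v -2.293 -0.685 -3.54
v -1.461 -1.456 -3.314
v -2.392 -1.392 -2.631
v -2.099 -0.798 -1.682
v -1.181 -0.382 -3.638
v -0.888 0.212 -2.689
v -0.593 -0.902 -2.788
v -1.342 -1.526 -2.166
v -1.938 0.346 -3.154
v -2.687 -0.278 -2.532
v 2.197 -0.398 1.265
v 3.041 -0.211 1.162
v 2.543 -1.442 2.195
v 2.905 0.048 1.504
v 2.58 0.188 1.782
v 2.152 0.171 1.922
v 1.736 0.002 1.885
v 1.444 -0.275 1.683
v 1.354 -0.585 1.368
v 1.49 -0.844 1.026
v 1.815 -0.984 0.748
v 2.243 -0.967 0.609
v 2.659 -0.797 0.645
v 2.951 -0.521 0.848
v -3.424 2.868 -4.172
v -3.582 4.008 -2.623
v -3.143 3.663 -4.728
v -3.301 4.803 -3.179
v -1.539 2.517 -3.721
v -1.697 3.657 -2.172
v -1.258 3.312 -4.277
v -1.416 4.452 -2.728
v 0.888 3.571 -3.987
v 1.324 3.281 -3.655
v -0.148 2.969 -3.153
v 1.28 3.562 -3.506
v 1.131 3.846 -3.486
v 0.917 4.056 -3.6
v 0.695 4.136 -3.818
v 0.525 4.065 -4.081
v 0.453 3.862 -4.319
v 0.497 3.581 -4.467
v 0.646 3.297 -4.487
v 0.86 3.087 -4.373
v 1.081 3.007 -4.155
v 1.251 3.078 -3.892
f 1 12 6
f 1 6 2
f 1 2 8
f 1 8 11
f 1 11 12
f 2 6 10
f 6 12 5
f 12 11 3
f 11 8 7
f 8 2 9
f 4 10 5
f 4 5 3
f 4 3 7
f 4 7 9
f 4 9 10
f 5 10 6
f 3 5 12
f 7 3 11
f 9 7 8
f 10 9 2
f 14 13 16
f 14 16 15
f 16 13 17
f 16 17 15
f 17 13 18
f 17 18 15
f 18 13 19
f 18 19 15
f 19 13 20
f 19 20 15
f 20 13 21
f 20 21 15
f 21 13 22
f 21 22 15
f 22 13 23
f 22 23 15
f 23 13 24
f 23 24 15
f 24 13 25
f 24 25 15
f 25 13 26
f 25 26 15
f 26 13 14
f 26 14 15
f 28 30 27
f 31 28 27
f 27 30 29
f 29 31 27
f 28 34 30
f 32 28 31
f 32 34 28
f 30 34 29
f 33 31 29
f 29 34 33
f 33 32 31
f 34 32 33
f 36 35 38
f 36 38 37
f 38 35 39
f 38 39 37
f 39 35 40
f 39 40 37
f 40 35 41
f 40 41 37
f 41 35 42
f 41 42 37
f 42 35 43
f 42 43 37
f 43 35 44
f 43 44 37
f 44 35 45
f 44 45 37
f 45 35 46
f 45 46 37
f 46 35 47
f 46 47 37
f 47 35 48
f 47 48 37
f 48 35 36
f 48 36 37



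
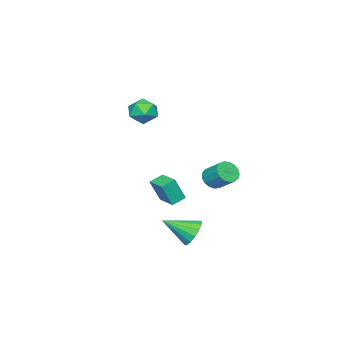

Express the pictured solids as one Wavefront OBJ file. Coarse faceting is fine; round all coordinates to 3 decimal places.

v -1.754 -2.035 2.854
v -1.334 -2.611 3.428
v -2.946 -2.029 3.732
v -2.526 -2.605 4.306
v -2.23 -1.743 4.225
v -1.493 -1.747 3.682
v -2.787 -2.893 3.478
v -2.05 -2.897 2.935
v -1.973 -3.141 3.813
v -1.628 -2.43 4.275
v -2.652 -2.21 2.885
v -2.307 -1.499 3.347
v -0.761 1.796 -3.621
v -0.066 1.883 -4.186
v 0.121 0.484 -2.739
v 0.024 2.178 -3.838
v -0.096 2.371 -3.431
v -0.394 2.41 -3.075
v -0.791 2.284 -2.866
v -1.179 2.027 -2.859
v -1.456 1.708 -3.056
v -1.546 1.413 -3.405
v -1.426 1.22 -3.811
v -1.128 1.181 -4.167
v -0.731 1.307 -4.377
v -0.343 1.564 -4.384
v -4.063 0.787 -1.221
v -3.409 0.53 -1.025
v -3.242 1.575 -0.204
v -3.897 1.833 -0.399
v -3.339 0.734 -1.3
v -3.173 1.78 -0.478
v -3.436 0.951 -1.556
v -3.27 1.997 -0.735
v -3.676 1.131 -1.736
v -3.51 2.176 -0.914
v -4.005 1.231 -1.797
v -3.839 2.277 -0.976
v -4.347 1.23 -1.727
v -4.181 2.276 -0.905
v -4.624 1.128 -1.54
v -4.458 2.173 -0.719
v -4.773 0.947 -1.281
v -4.607 1.993 -0.459
v -4.759 0.73 -1.007
v -4.593 1.776 -0.186
v -4.585 0.526 -0.783
v -4.419 1.572 0.039
v -4.292 0.382 -0.659
v -4.126 1.427 0.163
v -3.947 0.331 -0.663
v -3.781 1.376 0.158
v -3.628 0.384 -0.796
v -3.462 1.429 0.026
v -2.085 -0.373 -1.812
v -1.656 -0.743 -0.456
v -1.543 0.788 -1.668
v -1.114 0.419 -0.311
v -1.346 -0.679 -2.129
v -0.917 -1.048 -0.772
v -0.804 0.483 -1.984
v -0.375 0.113 -0.628
f 1 12 6
f 1 6 2
f 1 2 8
f 1 8 11
f 1 11 12
f 2 6 10
f 6 12 5
f 12 11 3
f 11 8 7
f 8 2 9
f 4 10 5
f 4 5 3
f 4 3 7
f 4 7 9
f 4 9 10
f 5 10 6
f 3 5 12
f 7 3 11
f 9 7 8
f 10 9 2
f 14 13 16
f 14 16 15
f 16 13 17
f 16 17 15
f 17 13 18
f 17 18 15
f 18 13 19
f 18 19 15
f 19 13 20
f 19 20 15
f 20 13 21
f 20 21 15
f 21 13 22
f 21 22 15
f 22 13 23
f 22 23 15
f 23 13 24
f 23 24 15
f 24 13 25
f 24 25 15
f 25 13 26
f 25 26 15
f 26 13 14
f 26 14 15
f 28 27 31
f 28 31 29
f 29 31 32
f 29 32 30
f 31 27 33
f 31 33 32
f 32 33 34
f 32 34 30
f 33 27 35
f 33 35 34
f 34 35 36
f 34 36 30
f 35 27 37
f 35 37 36
f 36 37 38
f 36 38 30
f 37 27 39
f 37 39 38
f 38 39 40
f 38 40 30
f 39 27 41
f 39 41 40
f 40 41 42
f 40 42 30
f 41 27 43
f 41 43 42
f 42 43 44
f 42 44 30
f 43 27 45
f 43 45 44
f 44 45 46
f 44 46 30
f 45 27 47
f 45 47 46
f 46 47 48
f 46 48 30
f 47 27 49
f 47 49 48
f 48 49 50
f 48 50 30
f 49 27 51
f 49 51 50
f 50 51 52
f 50 52 30
f 51 27 53
f 51 53 52
f 52 53 54
f 52 54 30
f 53 27 28
f 53 28 54
f 54 28 29
f 54 29 30
f 56 58 55
f 59 56 55
f 55 58 57
f 57 59 55
f 56 62 58
f 60 56 59
f 60 62 56
f 58 62 57
f 61 59 57
f 57 62 61
f 61 60 59
f 62 60 61



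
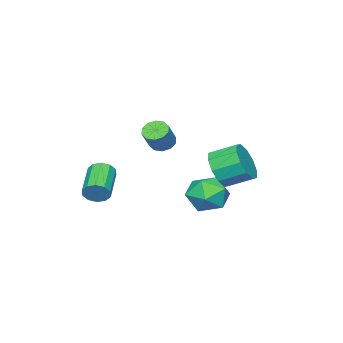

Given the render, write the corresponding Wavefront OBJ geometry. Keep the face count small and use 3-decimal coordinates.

v 2.351 -1.51 -0.06
v 2.718 -1.729 0.443
v 1.237 -2.609 1.143
v 0.869 -2.39 0.64
v 2.557 -1.37 0.551
v 1.075 -2.25 1.251
v 2.316 -1.065 0.426
v 0.835 -1.945 1.126
v 2.089 -0.93 0.116
v 0.608 -1.81 0.816
v 1.962 -1.016 -0.262
v 0.481 -1.896 0.438
v 1.983 -1.291 -0.563
v 0.502 -2.171 0.137
v 2.145 -1.65 -0.671
v 0.663 -2.53 0.029
v 2.385 -1.955 -0.546
v 0.904 -2.835 0.154
v 2.612 -2.09 -0.236
v 1.131 -2.97 0.464
v 2.739 -2.004 0.142
v 1.258 -2.884 0.842
v -2.085 1.908 0.837
v -1.343 1.868 1.634
v -1.913 2.992 2.221
v -2.655 3.032 1.423
v -1.096 2.252 1.139
v -1.666 3.376 1.726
v -1.226 2.505 0.528
v -1.796 3.628 1.115
v -1.685 2.529 0.035
v -2.255 3.653 0.622
v -2.296 2.317 -0.151
v -2.866 3.441 0.435
v -2.827 1.948 0.039
v -3.397 3.072 0.626
v -3.074 1.564 0.534
v -3.644 2.688 1.121
v -2.944 1.312 1.145
v -3.514 2.435 1.732
v -2.485 1.287 1.638
v -3.055 2.411 2.225
v -1.874 1.499 1.825
v -2.444 2.623 2.411
v 1.077 1.191 3.304
v 1.476 1.467 2.918
v 2.261 1.666 3.869
v 1.863 1.389 4.256
v 1.24 1.735 3.056
v 2.025 1.934 4.008
v 0.942 1.795 3.289
v 1.727 1.994 4.241
v 0.696 1.625 3.528
v 1.481 1.824 4.48
v 0.595 1.288 3.681
v 1.381 1.487 4.633
v 0.679 0.914 3.691
v 1.464 1.113 4.642
v 0.915 0.646 3.552
v 1.7 0.845 4.504
v 1.213 0.586 3.319
v 1.998 0.785 4.271
v 1.459 0.756 3.08
v 2.244 0.955 4.032
v 1.559 1.093 2.927
v 2.345 1.292 3.879
v -3.69 1.015 -2.293
v -3.094 0.039 -2.577
v -4.486 0.101 -0.823
v -3.89 -0.875 -1.107
v -3.317 0.063 -0.685
v -2.825 0.628 -1.593
v -4.755 -0.488 -1.807
v -4.263 0.077 -2.715
v -3.753 -0.889 -2.277
v -2.864 -0.549 -1.584
v -4.716 0.689 -1.816
v -3.827 1.029 -1.123
f 2 1 5
f 2 5 3
f 3 5 6
f 3 6 4
f 5 1 7
f 5 7 6
f 6 7 8
f 6 8 4
f 7 1 9
f 7 9 8
f 8 9 10
f 8 10 4
f 9 1 11
f 9 11 10
f 10 11 12
f 10 12 4
f 11 1 13
f 11 13 12
f 12 13 14
f 12 14 4
f 13 1 15
f 13 15 14
f 14 15 16
f 14 16 4
f 15 1 17
f 15 17 16
f 16 17 18
f 16 18 4
f 17 1 19
f 17 19 18
f 18 19 20
f 18 20 4
f 19 1 21
f 19 21 20
f 20 21 22
f 20 22 4
f 21 1 2
f 21 2 22
f 22 2 3
f 22 3 4
f 24 23 27
f 24 27 25
f 25 27 28
f 25 28 26
f 27 23 29
f 27 29 28
f 28 29 30
f 28 30 26
f 29 23 31
f 29 31 30
f 30 31 32
f 30 32 26
f 31 23 33
f 31 33 32
f 32 33 34
f 32 34 26
f 33 23 35
f 33 35 34
f 34 35 36
f 34 36 26
f 35 23 37
f 35 37 36
f 36 37 38
f 36 38 26
f 37 23 39
f 37 39 38
f 38 39 40
f 38 40 26
f 39 23 41
f 39 41 40
f 40 41 42
f 40 42 26
f 41 23 43
f 41 43 42
f 42 43 44
f 42 44 26
f 43 23 24
f 43 24 44
f 44 24 25
f 44 25 26
f 46 45 49
f 46 49 47
f 47 49 50
f 47 50 48
f 49 45 51
f 49 51 50
f 50 51 52
f 50 52 48
f 51 45 53
f 51 53 52
f 52 53 54
f 52 54 48
f 53 45 55
f 53 55 54
f 54 55 56
f 54 56 48
f 55 45 57
f 55 57 56
f 56 57 58
f 56 58 48
f 57 45 59
f 57 59 58
f 58 59 60
f 58 60 48
f 59 45 61
f 59 61 60
f 60 61 62
f 60 62 48
f 61 45 63
f 61 63 62
f 62 63 64
f 62 64 48
f 63 45 65
f 63 65 64
f 64 65 66
f 64 66 48
f 65 45 46
f 65 46 66
f 66 46 47
f 66 47 48
f 67 78 72
f 67 72 68
f 67 68 74
f 67 74 77
f 67 77 78
f 68 72 76
f 72 78 71
f 78 77 69
f 77 74 73
f 74 68 75
f 70 76 71
f 70 71 69
f 70 69 73
f 70 73 75
f 70 75 76
f 71 76 72
f 69 71 78
f 73 69 77
f 75 73 74
f 76 75 68



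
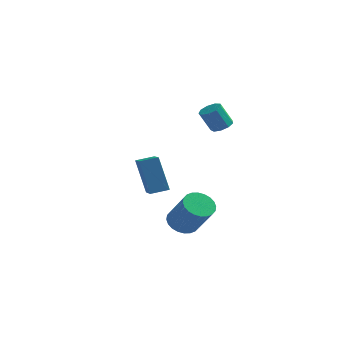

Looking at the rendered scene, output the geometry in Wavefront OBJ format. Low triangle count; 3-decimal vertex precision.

v 0.299 -2.239 -2.72
v -0.409 -1.939 -0.776
v 1.078 -1.678 -2.523
v 0.37 -1.378 -0.579
v 1.05 -3.442 -2.261
v 0.342 -3.142 -0.317
v 1.829 -2.881 -2.064
v 1.121 -2.581 -0.12
v 3.954 -1.457 2.009
v 4.332 -1.068 2.288
v 3.843 -1.414 3.431
v 3.466 -1.803 3.151
v 3.974 -0.876 2.193
v 3.485 -1.222 3.336
v 3.607 -0.956 2.012
v 3.118 -1.302 3.154
v 3.402 -1.27 1.829
v 2.913 -1.616 2.972
v 3.456 -1.672 1.73
v 2.967 -2.018 2.873
v 3.743 -1.973 1.762
v 3.254 -2.319 2.904
v 4.129 -2.033 1.909
v 3.64 -2.379 3.051
v 4.433 -1.823 2.103
v 3.944 -2.169 3.245
v 4.513 -1.442 2.252
v 4.025 -1.788 3.395
v 2.519 -2.89 -4.091
v 3.232 -2.639 -4.501
v 4.374 -3.3 -2.919
v 3.661 -3.55 -2.509
v 3.155 -2.361 -4.329
v 4.296 -3.022 -2.747
v 2.98 -2.164 -4.121
v 4.122 -2.825 -2.539
v 2.736 -2.078 -3.908
v 3.878 -2.738 -2.326
v 2.458 -2.115 -3.723
v 3.6 -2.775 -2.141
v 2.19 -2.27 -3.594
v 3.332 -2.93 -2.012
v 1.972 -2.519 -3.541
v 3.114 -3.18 -1.959
v 1.837 -2.825 -3.572
v 2.979 -3.485 -1.989
v 1.806 -3.14 -3.681
v 2.948 -3.801 -2.099
v 1.884 -3.418 -3.853
v 3.025 -4.079 -2.271
v 2.058 -3.615 -4.061
v 3.2 -4.276 -2.479
v 2.302 -3.702 -4.274
v 3.444 -4.362 -2.692
v 2.58 -3.665 -4.459
v 3.722 -4.325 -2.877
v 2.848 -3.51 -4.588
v 3.99 -4.17 -3.006
v 3.066 -3.26 -4.641
v 4.208 -3.921 -3.059
v 3.201 -2.955 -4.611
v 4.343 -3.615 -3.028
f 2 4 1
f 5 2 1
f 1 4 3
f 3 5 1
f 2 8 4
f 6 2 5
f 6 8 2
f 4 8 3
f 7 5 3
f 3 8 7
f 7 6 5
f 8 6 7
f 10 9 13
f 10 13 11
f 11 13 14
f 11 14 12
f 13 9 15
f 13 15 14
f 14 15 16
f 14 16 12
f 15 9 17
f 15 17 16
f 16 17 18
f 16 18 12
f 17 9 19
f 17 19 18
f 18 19 20
f 18 20 12
f 19 9 21
f 19 21 20
f 20 21 22
f 20 22 12
f 21 9 23
f 21 23 22
f 22 23 24
f 22 24 12
f 23 9 25
f 23 25 24
f 24 25 26
f 24 26 12
f 25 9 27
f 25 27 26
f 26 27 28
f 26 28 12
f 27 9 10
f 27 10 28
f 28 10 11
f 28 11 12
f 30 29 33
f 30 33 31
f 31 33 34
f 31 34 32
f 33 29 35
f 33 35 34
f 34 35 36
f 34 36 32
f 35 29 37
f 35 37 36
f 36 37 38
f 36 38 32
f 37 29 39
f 37 39 38
f 38 39 40
f 38 40 32
f 39 29 41
f 39 41 40
f 40 41 42
f 40 42 32
f 41 29 43
f 41 43 42
f 42 43 44
f 42 44 32
f 43 29 45
f 43 45 44
f 44 45 46
f 44 46 32
f 45 29 47
f 45 47 46
f 46 47 48
f 46 48 32
f 47 29 49
f 47 49 48
f 48 49 50
f 48 50 32
f 49 29 51
f 49 51 50
f 50 51 52
f 50 52 32
f 51 29 53
f 51 53 52
f 52 53 54
f 52 54 32
f 53 29 55
f 53 55 54
f 54 55 56
f 54 56 32
f 55 29 57
f 55 57 56
f 56 57 58
f 56 58 32
f 57 29 59
f 57 59 58
f 58 59 60
f 58 60 32
f 59 29 61
f 59 61 60
f 60 61 62
f 60 62 32
f 61 29 30
f 61 30 62
f 62 30 31
f 62 31 32



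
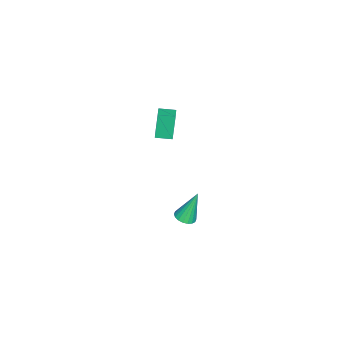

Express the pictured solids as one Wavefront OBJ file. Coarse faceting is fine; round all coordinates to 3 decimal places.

v 3.465 0.741 -4.733
v 4.038 1.105 -4.692
v 2.955 1.319 -2.747
v 3.839 1.305 -4.801
v 3.566 1.394 -4.897
v 3.273 1.353 -4.96
v 3.018 1.191 -4.978
v 2.851 0.94 -4.948
v 2.806 0.65 -4.875
v 2.892 0.378 -4.774
v 3.09 0.178 -4.665
v 3.363 0.089 -4.569
v 3.657 0.13 -4.506
v 3.912 0.292 -4.488
v 4.078 0.542 -4.518
v 4.123 0.833 -4.591
v 3.252 -1.127 2.615
v 2.843 -1.102 4.337
v 2.956 -0.186 2.531
v 2.547 -0.161 4.253
v 3.993 -0.879 2.787
v 3.584 -0.854 4.509
v 3.697 0.062 2.703
v 3.288 0.087 4.425
f 2 1 4
f 2 4 3
f 4 1 5
f 4 5 3
f 5 1 6
f 5 6 3
f 6 1 7
f 6 7 3
f 7 1 8
f 7 8 3
f 8 1 9
f 8 9 3
f 9 1 10
f 9 10 3
f 10 1 11
f 10 11 3
f 11 1 12
f 11 12 3
f 12 1 13
f 12 13 3
f 13 1 14
f 13 14 3
f 14 1 15
f 14 15 3
f 15 1 16
f 15 16 3
f 16 1 2
f 16 2 3
f 18 20 17
f 21 18 17
f 17 20 19
f 19 21 17
f 18 24 20
f 22 18 21
f 22 24 18
f 20 24 19
f 23 21 19
f 19 24 23
f 23 22 21
f 24 22 23



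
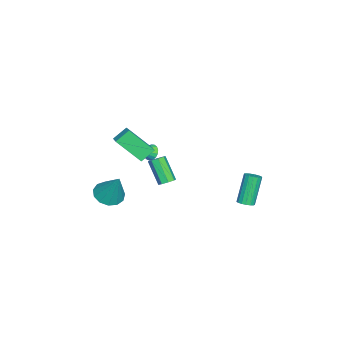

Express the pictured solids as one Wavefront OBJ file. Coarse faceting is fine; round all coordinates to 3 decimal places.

v 1.579 -1.539 1.439
v 1.667 -2.925 2.85
v 2.288 -1.197 1.731
v 2.376 -2.583 3.142
v 2.124 -2.137 0.818
v 2.212 -3.523 2.229
v 2.833 -1.795 1.11
v 2.921 -3.181 2.521
v 2.085 -3.862 -2.426
v 2.61 -3.253 -2.872
v 2.695 -3.078 -0.634
v 2.146 -3.029 -2.812
v 1.662 -3.071 -2.629
v 1.313 -3.363 -2.382
v 1.209 -3.814 -2.149
v 1.383 -4.281 -2.004
v 1.779 -4.614 -1.993
v 2.273 -4.709 -2.12
v 2.707 -4.535 -2.344
v 2.943 -4.148 -2.594
v 2.907 -3.669 -2.791
v 3.623 -0.168 0.256
v 3.887 -0.58 0.154
v 3.222 -1.324 1.443
v 2.957 -0.912 1.544
v 4.073 -0.341 0.388
v 3.408 -1.085 1.677
v 3.995 -0 0.544
v 3.329 -0.744 1.833
v 3.699 0.242 0.531
v 3.033 -0.502 1.82
v 3.358 0.244 0.357
v 2.693 -0.5 1.646
v 3.172 0.005 0.123
v 2.507 -0.739 1.412
v 3.251 -0.336 -0.033
v 2.585 -1.08 1.256
v 3.547 -0.578 -0.02
v 2.881 -1.322 1.269
v 1.468 3.668 -2.313
v 1.916 3.79 -2.103
v 1.061 3.994 -0.396
v 0.612 3.872 -0.607
v 1.825 4.005 -2.174
v 0.969 4.208 -0.468
v 1.652 4.142 -2.278
v 0.796 4.346 -0.571
v 1.437 4.171 -2.389
v 0.581 4.375 -0.682
v 1.229 4.085 -2.483
v 0.373 4.289 -0.776
v 1.075 3.903 -2.538
v 0.22 4.107 -0.832
v 1.012 3.668 -2.542
v 0.156 3.872 -0.835
v 1.053 3.432 -2.493
v 0.197 3.636 -0.786
v 1.189 3.251 -2.403
v 0.333 3.454 -0.697
v 1.389 3.165 -2.293
v 0.533 3.368 -0.586
v 1.607 3.194 -2.187
v 0.751 3.398 -0.48
v 1.793 3.332 -2.11
v 0.938 3.536 -0.403
v 1.905 3.547 -2.08
v 1.049 3.751 -0.373
v -0.286 -2.07 -0.331
v 0.153 -1.865 -0.611
v 0.446 -2.79 0.291
v 0.132 -1.703 -0.398
v 0.014 -1.626 -0.17
v -0.172 -1.65 0.021
v -0.384 -1.77 0.132
v -0.574 -1.96 0.137
v -0.698 -2.174 0.034
v -0.727 -2.365 -0.152
v -0.656 -2.488 -0.379
v -0.5 -2.515 -0.595
v -0.295 -2.441 -0.75
v -0.087 -2.281 -0.81
v 0.074 -2.074 -0.759
f 2 4 1
f 5 2 1
f 1 4 3
f 3 5 1
f 2 8 4
f 6 2 5
f 6 8 2
f 4 8 3
f 7 5 3
f 3 8 7
f 7 6 5
f 8 6 7
f 10 9 12
f 10 12 11
f 12 9 13
f 12 13 11
f 13 9 14
f 13 14 11
f 14 9 15
f 14 15 11
f 15 9 16
f 15 16 11
f 16 9 17
f 16 17 11
f 17 9 18
f 17 18 11
f 18 9 19
f 18 19 11
f 19 9 20
f 19 20 11
f 20 9 21
f 20 21 11
f 21 9 10
f 21 10 11
f 23 22 26
f 23 26 24
f 24 26 27
f 24 27 25
f 26 22 28
f 26 28 27
f 27 28 29
f 27 29 25
f 28 22 30
f 28 30 29
f 29 30 31
f 29 31 25
f 30 22 32
f 30 32 31
f 31 32 33
f 31 33 25
f 32 22 34
f 32 34 33
f 33 34 35
f 33 35 25
f 34 22 36
f 34 36 35
f 35 36 37
f 35 37 25
f 36 22 38
f 36 38 37
f 37 38 39
f 37 39 25
f 38 22 23
f 38 23 39
f 39 23 24
f 39 24 25
f 41 40 44
f 41 44 42
f 42 44 45
f 42 45 43
f 44 40 46
f 44 46 45
f 45 46 47
f 45 47 43
f 46 40 48
f 46 48 47
f 47 48 49
f 47 49 43
f 48 40 50
f 48 50 49
f 49 50 51
f 49 51 43
f 50 40 52
f 50 52 51
f 51 52 53
f 51 53 43
f 52 40 54
f 52 54 53
f 53 54 55
f 53 55 43
f 54 40 56
f 54 56 55
f 55 56 57
f 55 57 43
f 56 40 58
f 56 58 57
f 57 58 59
f 57 59 43
f 58 40 60
f 58 60 59
f 59 60 61
f 59 61 43
f 60 40 62
f 60 62 61
f 61 62 63
f 61 63 43
f 62 40 64
f 62 64 63
f 63 64 65
f 63 65 43
f 64 40 66
f 64 66 65
f 65 66 67
f 65 67 43
f 66 40 41
f 66 41 67
f 67 41 42
f 67 42 43
f 69 68 71
f 69 71 70
f 71 68 72
f 71 72 70
f 72 68 73
f 72 73 70
f 73 68 74
f 73 74 70
f 74 68 75
f 74 75 70
f 75 68 76
f 75 76 70
f 76 68 77
f 76 77 70
f 77 68 78
f 77 78 70
f 78 68 79
f 78 79 70
f 79 68 80
f 79 80 70
f 80 68 81
f 80 81 70
f 81 68 82
f 81 82 70
f 82 68 69
f 82 69 70



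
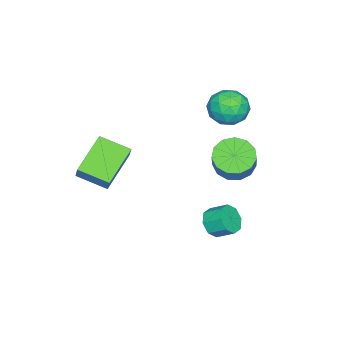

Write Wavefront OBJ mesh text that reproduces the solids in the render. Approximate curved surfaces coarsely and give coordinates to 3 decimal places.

v 2.272 -2.234 1.522
v 0.424 -2.104 2.573
v 2.072 -0.749 0.988
v 0.225 -0.62 2.04
v 2.835 -1.82 2.46
v 0.988 -1.691 3.512
v 2.636 -0.336 1.927
v 0.788 -0.206 2.978
v -2.721 3.225 0.812
v -2.165 3.77 0.167
v -0.924 4.299 1.684
v -1.479 3.755 2.328
v -2.564 4.121 0.371
v -1.323 4.65 1.888
v -3.012 4.187 0.715
v -1.771 4.717 2.232
v -3.368 3.949 1.089
v -2.127 4.478 2.606
v -3.519 3.481 1.376
v -2.277 4.01 2.892
v -3.416 2.931 1.483
v -2.174 3.46 3
v -3.092 2.475 1.377
v -1.851 3.004 2.894
v -2.65 2.258 1.092
v -1.409 2.787 2.608
v -2.231 2.347 0.717
v -0.99 2.876 2.234
v -1.967 2.715 0.373
v -0.726 3.245 1.89
v -1.943 3.246 0.168
v -0.701 3.775 1.685
v -0.577 3.184 -1.89
v -0.133 3.557 -2.441
v -0.179 4.409 -1.901
v -0.623 4.036 -1.35
v -0.733 3.597 -2.557
v -0.779 4.45 -2.017
v -1.241 3.396 -2.282
v -1.288 4.248 -1.742
v -1.36 3.07 -1.777
v -1.407 3.922 -1.238
v -1.021 2.811 -1.339
v -1.067 3.663 -0.799
v -0.421 2.77 -1.223
v -0.467 3.623 -0.683
v 0.088 2.972 -1.498
v 0.041 3.824 -0.958
v 0.207 3.298 -2.002
v 0.16 4.15 -1.463
v -4.304 2.765 4.249
v -3.852 3.256 3.436
v -2.848 1.944 4.564
v -2.396 2.435 3.751
v -2.656 2.977 4.613
v -3.556 3.484 4.419
v -3.144 1.716 3.581
v -4.044 2.223 3.387
v -3.135 2.607 3.023
v -2.834 3.386 3.661
v -3.866 1.814 4.339
v -3.565 2.593 4.977
v -4.206 3.083 3.815
v -2.494 2.117 4.185
v -2.647 2.436 4.692
v -2.381 2.724 4.214
v -4.032 3.217 4.393
v -3.766 3.505 3.915
v -3.063 3.342 4.606
v -2.934 1.695 4.085
v -2.668 1.983 3.607
v -4.319 2.476 3.786
v -4.053 2.764 3.308
v -3.637 1.858 3.394
v -3.519 2.989 3.095
v -2.663 2.507 3.279
v -3.103 2.084 3.18
v -3.632 2.382 3.066
v -3.342 3.448 3.469
v -2.486 2.965 3.654
v -2.638 3.284 4.161
v -3.168 3.582 4.047
v -2.92 3.066 3.227
v -4.214 2.235 4.346
v -3.358 1.752 4.531
v -3.532 1.618 3.953
v -4.062 1.916 3.839
v -4.037 2.693 4.721
v -3.181 2.211 4.905
v -3.068 2.818 4.934
v -3.597 3.116 4.82
v -3.78 2.134 4.773
f 2 4 1
f 5 2 1
f 1 4 3
f 3 5 1
f 2 8 4
f 6 2 5
f 6 8 2
f 4 8 3
f 7 5 3
f 3 8 7
f 7 6 5
f 8 6 7
f 10 9 13
f 10 13 11
f 11 13 14
f 11 14 12
f 13 9 15
f 13 15 14
f 14 15 16
f 14 16 12
f 15 9 17
f 15 17 16
f 16 17 18
f 16 18 12
f 17 9 19
f 17 19 18
f 18 19 20
f 18 20 12
f 19 9 21
f 19 21 20
f 20 21 22
f 20 22 12
f 21 9 23
f 21 23 22
f 22 23 24
f 22 24 12
f 23 9 25
f 23 25 24
f 24 25 26
f 24 26 12
f 25 9 27
f 25 27 26
f 26 27 28
f 26 28 12
f 27 9 29
f 27 29 28
f 28 29 30
f 28 30 12
f 29 9 31
f 29 31 30
f 30 31 32
f 30 32 12
f 31 9 10
f 31 10 32
f 32 10 11
f 32 11 12
f 34 33 37
f 34 37 35
f 35 37 38
f 35 38 36
f 37 33 39
f 37 39 38
f 38 39 40
f 38 40 36
f 39 33 41
f 39 41 40
f 40 41 42
f 40 42 36
f 41 33 43
f 41 43 42
f 42 43 44
f 42 44 36
f 43 33 45
f 43 45 44
f 44 45 46
f 44 46 36
f 45 33 47
f 45 47 46
f 46 47 48
f 46 48 36
f 47 33 49
f 47 49 48
f 48 49 50
f 48 50 36
f 49 33 34
f 49 34 50
f 50 34 35
f 50 35 36
f 51 88 67
f 88 62 91
f 67 91 56
f 88 91 67
f 51 67 63
f 67 56 68
f 63 68 52
f 67 68 63
f 51 63 72
f 63 52 73
f 72 73 58
f 63 73 72
f 51 72 84
f 72 58 87
f 84 87 61
f 72 87 84
f 51 84 88
f 84 61 92
f 88 92 62
f 84 92 88
f 52 68 79
f 68 56 82
f 79 82 60
f 68 82 79
f 56 91 69
f 91 62 90
f 69 90 55
f 91 90 69
f 62 92 89
f 92 61 85
f 89 85 53
f 92 85 89
f 61 87 86
f 87 58 74
f 86 74 57
f 87 74 86
f 58 73 78
f 73 52 75
f 78 75 59
f 73 75 78
f 54 80 66
f 80 60 81
f 66 81 55
f 80 81 66
f 54 66 64
f 66 55 65
f 64 65 53
f 66 65 64
f 54 64 71
f 64 53 70
f 71 70 57
f 64 70 71
f 54 71 76
f 71 57 77
f 76 77 59
f 71 77 76
f 54 76 80
f 76 59 83
f 80 83 60
f 76 83 80
f 55 81 69
f 81 60 82
f 69 82 56
f 81 82 69
f 53 65 89
f 65 55 90
f 89 90 62
f 65 90 89
f 57 70 86
f 70 53 85
f 86 85 61
f 70 85 86
f 59 77 78
f 77 57 74
f 78 74 58
f 77 74 78
f 60 83 79
f 83 59 75
f 79 75 52
f 83 75 79



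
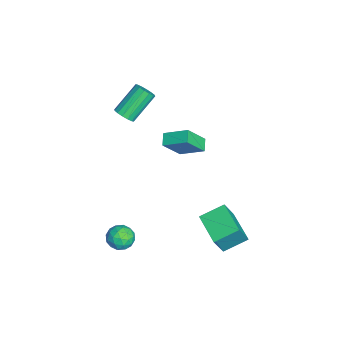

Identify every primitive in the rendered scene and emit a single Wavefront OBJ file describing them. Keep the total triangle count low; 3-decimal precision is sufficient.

v 2.294 2.755 -2.374
v 2.932 2.175 -0.714
v 1.853 4.205 -1.698
v 2.49 3.626 -0.038
v 4.17 3.534 -2.822
v 4.807 2.955 -1.162
v 3.728 4.985 -2.146
v 4.366 4.405 -0.486
v 3.079 -1.924 -2.542
v 3.355 -1.53 -1.789
v 3.785 -3.13 -2.171
v 4.061 -2.736 -1.418
v 3.198 -2.943 -1.524
v 2.762 -2.198 -1.753
v 4.378 -2.462 -2.207
v 3.942 -1.717 -2.436
v 4.158 -1.863 -1.582
v 3.429 -2.16 -1.159
v 3.711 -2.5 -2.801
v 2.982 -2.797 -2.378
v 3.155 -1.621 -2.198
v 3.985 -3.039 -1.762
v 3.478 -3.161 -1.824
v 3.64 -2.929 -1.381
v 2.806 -2.014 -2.177
v 2.968 -1.782 -1.734
v 2.876 -2.613 -1.578
v 4.172 -2.878 -2.226
v 4.334 -2.646 -1.783
v 3.5 -1.731 -2.579
v 3.662 -1.499 -2.136
v 4.264 -2.047 -2.382
v 3.789 -1.585 -1.633
v 4.204 -2.294 -1.415
v 4.391 -2.133 -1.879
v 4.134 -1.695 -2.014
v 3.36 -1.76 -1.385
v 3.776 -2.469 -1.167
v 3.269 -2.591 -1.229
v 3.012 -2.153 -1.364
v 3.833 -1.956 -1.263
v 3.364 -2.191 -2.793
v 3.78 -2.9 -2.575
v 4.128 -2.507 -2.596
v 3.871 -2.069 -2.731
v 2.936 -2.366 -2.545
v 3.351 -3.075 -2.327
v 3.006 -2.965 -1.946
v 2.749 -2.527 -2.081
v 3.307 -2.704 -2.697
v -3.264 -2.1 2.827
v -2.96 -2.458 3.36
v -3.992 -1.178 4.806
v -4.296 -0.82 4.273
v -2.727 -2.184 3.284
v -3.759 -0.904 4.73
v -2.638 -1.888 3.085
v -3.67 -0.608 4.532
v -2.716 -1.648 2.818
v -3.748 -0.368 4.264
v -2.941 -1.53 2.552
v -3.973 -0.25 3.999
v -3.253 -1.564 2.361
v -4.285 -0.284 3.807
v -3.568 -1.742 2.294
v -4.6 -0.462 3.74
v -3.801 -2.016 2.37
v -4.833 -0.736 3.816
v -3.89 -2.312 2.568
v -4.922 -1.032 4.015
v -3.812 -2.552 2.836
v -4.844 -1.272 4.282
v -3.587 -2.67 3.101
v -4.619 -1.39 4.548
v -3.275 -2.636 3.293
v -4.307 -1.356 4.739
v -0.437 1.147 1.85
v -1.22 1.205 2.226
v 0.022 2.551 2.585
v -0.761 2.609 2.961
v 0.221 0.131 3.379
v -0.562 0.189 3.755
v 0.68 1.535 4.114
v -0.103 1.593 4.49
f 2 4 1
f 5 2 1
f 1 4 3
f 3 5 1
f 2 8 4
f 6 2 5
f 6 8 2
f 4 8 3
f 7 5 3
f 3 8 7
f 7 6 5
f 8 6 7
f 9 46 25
f 46 20 49
f 25 49 14
f 46 49 25
f 9 25 21
f 25 14 26
f 21 26 10
f 25 26 21
f 9 21 30
f 21 10 31
f 30 31 16
f 21 31 30
f 9 30 42
f 30 16 45
f 42 45 19
f 30 45 42
f 9 42 46
f 42 19 50
f 46 50 20
f 42 50 46
f 10 26 37
f 26 14 40
f 37 40 18
f 26 40 37
f 14 49 27
f 49 20 48
f 27 48 13
f 49 48 27
f 20 50 47
f 50 19 43
f 47 43 11
f 50 43 47
f 19 45 44
f 45 16 32
f 44 32 15
f 45 32 44
f 16 31 36
f 31 10 33
f 36 33 17
f 31 33 36
f 12 38 24
f 38 18 39
f 24 39 13
f 38 39 24
f 12 24 22
f 24 13 23
f 22 23 11
f 24 23 22
f 12 22 29
f 22 11 28
f 29 28 15
f 22 28 29
f 12 29 34
f 29 15 35
f 34 35 17
f 29 35 34
f 12 34 38
f 34 17 41
f 38 41 18
f 34 41 38
f 13 39 27
f 39 18 40
f 27 40 14
f 39 40 27
f 11 23 47
f 23 13 48
f 47 48 20
f 23 48 47
f 15 28 44
f 28 11 43
f 44 43 19
f 28 43 44
f 17 35 36
f 35 15 32
f 36 32 16
f 35 32 36
f 18 41 37
f 41 17 33
f 37 33 10
f 41 33 37
f 52 51 55
f 52 55 53
f 53 55 56
f 53 56 54
f 55 51 57
f 55 57 56
f 56 57 58
f 56 58 54
f 57 51 59
f 57 59 58
f 58 59 60
f 58 60 54
f 59 51 61
f 59 61 60
f 60 61 62
f 60 62 54
f 61 51 63
f 61 63 62
f 62 63 64
f 62 64 54
f 63 51 65
f 63 65 64
f 64 65 66
f 64 66 54
f 65 51 67
f 65 67 66
f 66 67 68
f 66 68 54
f 67 51 69
f 67 69 68
f 68 69 70
f 68 70 54
f 69 51 71
f 69 71 70
f 70 71 72
f 70 72 54
f 71 51 73
f 71 73 72
f 72 73 74
f 72 74 54
f 73 51 75
f 73 75 74
f 74 75 76
f 74 76 54
f 75 51 52
f 75 52 76
f 76 52 53
f 76 53 54
f 78 80 77
f 81 78 77
f 77 80 79
f 79 81 77
f 78 84 80
f 82 78 81
f 82 84 78
f 80 84 79
f 83 81 79
f 79 84 83
f 83 82 81
f 84 82 83

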